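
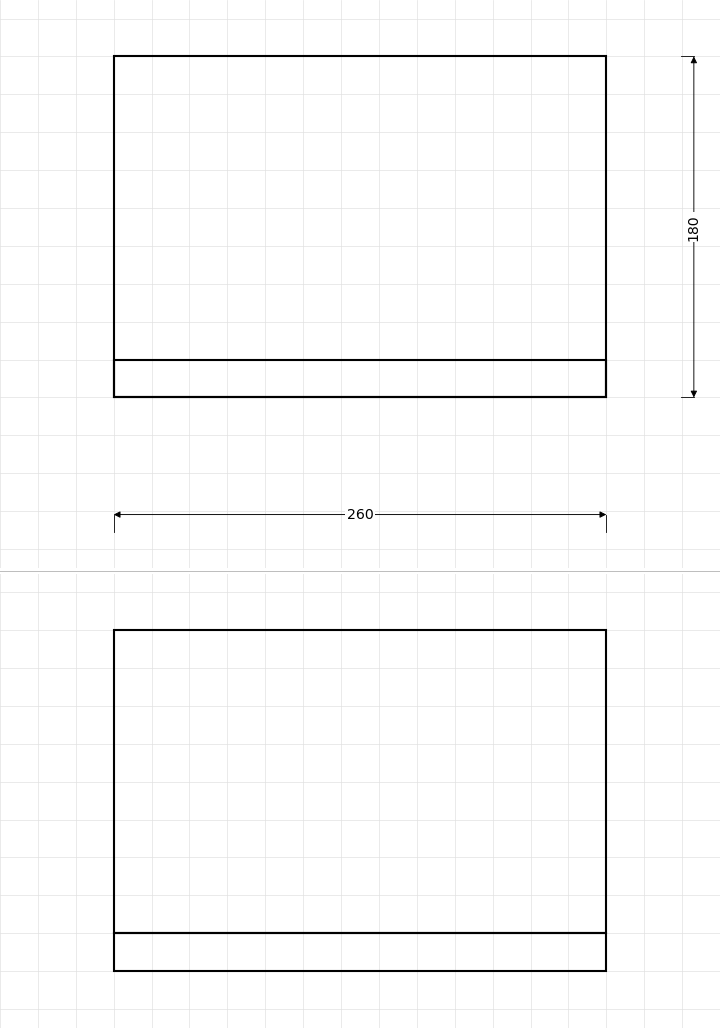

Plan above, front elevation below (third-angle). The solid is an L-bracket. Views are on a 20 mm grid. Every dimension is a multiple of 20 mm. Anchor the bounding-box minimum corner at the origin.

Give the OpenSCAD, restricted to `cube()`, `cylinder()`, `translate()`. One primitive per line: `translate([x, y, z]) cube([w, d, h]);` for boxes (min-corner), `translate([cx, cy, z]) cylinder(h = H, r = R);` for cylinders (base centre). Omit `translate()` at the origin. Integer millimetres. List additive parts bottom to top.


cube([260, 180, 20]);
translate([0, 0, 20]) cube([260, 20, 160]);


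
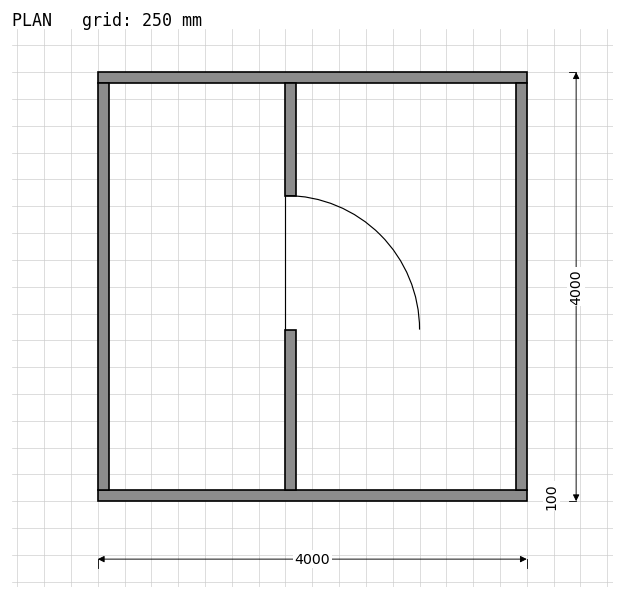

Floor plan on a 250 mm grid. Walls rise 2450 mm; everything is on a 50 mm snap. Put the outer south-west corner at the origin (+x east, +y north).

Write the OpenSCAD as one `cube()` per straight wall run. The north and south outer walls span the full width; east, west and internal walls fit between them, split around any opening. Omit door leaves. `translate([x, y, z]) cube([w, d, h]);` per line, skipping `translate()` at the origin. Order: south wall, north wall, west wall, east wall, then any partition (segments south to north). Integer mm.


cube([4000, 100, 2450]);
translate([0, 3900, 0]) cube([4000, 100, 2450]);
translate([0, 100, 0]) cube([100, 3800, 2450]);
translate([3900, 100, 0]) cube([100, 3800, 2450]);
translate([1750, 100, 0]) cube([100, 1500, 2450]);
translate([1750, 2850, 0]) cube([100, 1050, 2450]);


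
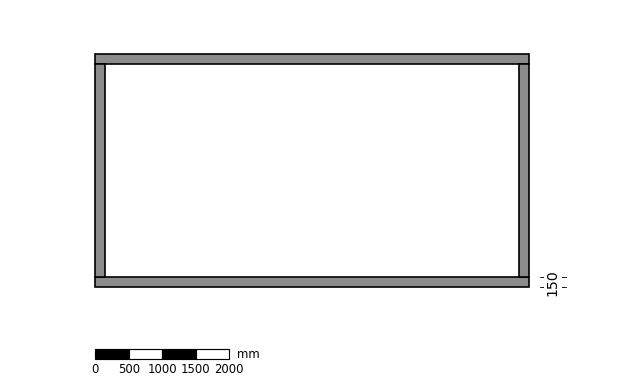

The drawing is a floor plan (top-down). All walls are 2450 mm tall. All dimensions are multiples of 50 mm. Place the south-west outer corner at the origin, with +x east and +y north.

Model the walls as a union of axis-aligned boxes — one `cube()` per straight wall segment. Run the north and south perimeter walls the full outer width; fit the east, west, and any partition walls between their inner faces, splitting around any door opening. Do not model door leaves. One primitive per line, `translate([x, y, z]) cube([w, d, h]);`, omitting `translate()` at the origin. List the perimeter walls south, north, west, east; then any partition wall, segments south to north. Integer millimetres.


cube([6500, 150, 2450]);
translate([0, 3350, 0]) cube([6500, 150, 2450]);
translate([0, 150, 0]) cube([150, 3200, 2450]);
translate([6350, 150, 0]) cube([150, 3200, 2450]);


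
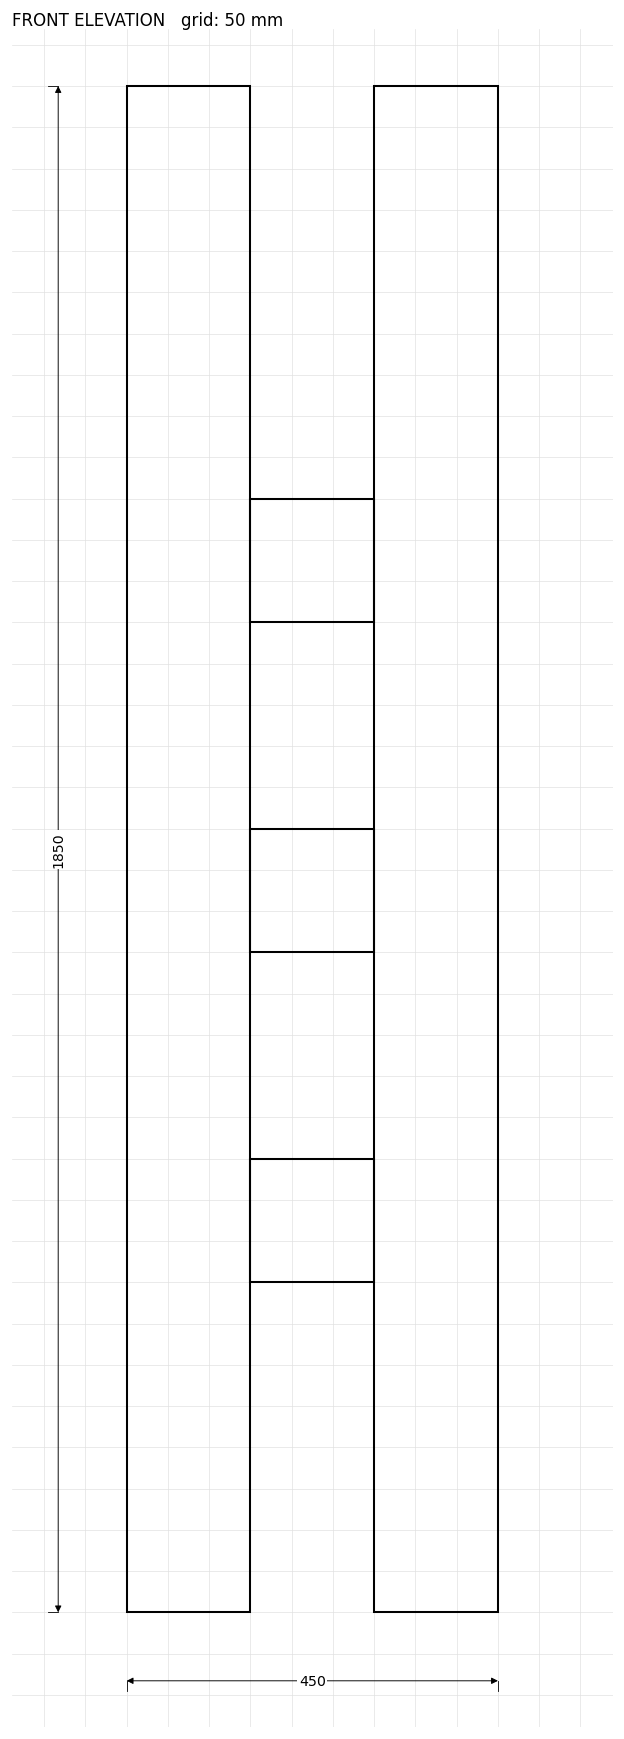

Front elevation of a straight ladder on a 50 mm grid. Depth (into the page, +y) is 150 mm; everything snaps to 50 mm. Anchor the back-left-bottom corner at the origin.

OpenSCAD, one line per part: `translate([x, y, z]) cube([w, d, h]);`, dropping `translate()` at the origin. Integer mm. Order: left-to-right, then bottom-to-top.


cube([150, 150, 1850]);
translate([150, 0, 400]) cube([150, 150, 150]);
translate([150, 0, 800]) cube([150, 150, 150]);
translate([150, 0, 1200]) cube([150, 150, 150]);
translate([300, 0, 0]) cube([150, 150, 1850]);


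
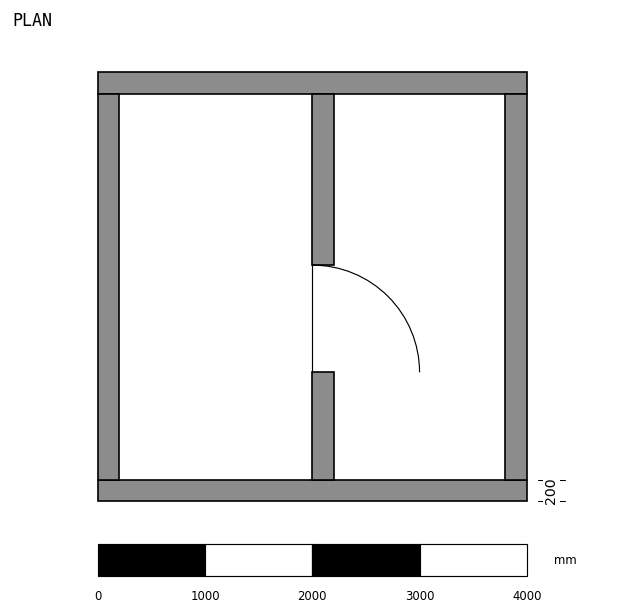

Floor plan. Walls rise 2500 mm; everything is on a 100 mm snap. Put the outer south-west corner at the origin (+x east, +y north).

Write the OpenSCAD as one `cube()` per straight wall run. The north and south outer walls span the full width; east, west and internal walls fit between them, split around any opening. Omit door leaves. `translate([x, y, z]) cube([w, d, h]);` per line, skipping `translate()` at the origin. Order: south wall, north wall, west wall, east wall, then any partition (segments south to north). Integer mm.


cube([4000, 200, 2500]);
translate([0, 3800, 0]) cube([4000, 200, 2500]);
translate([0, 200, 0]) cube([200, 3600, 2500]);
translate([3800, 200, 0]) cube([200, 3600, 2500]);
translate([2000, 200, 0]) cube([200, 1000, 2500]);
translate([2000, 2200, 0]) cube([200, 1600, 2500]);


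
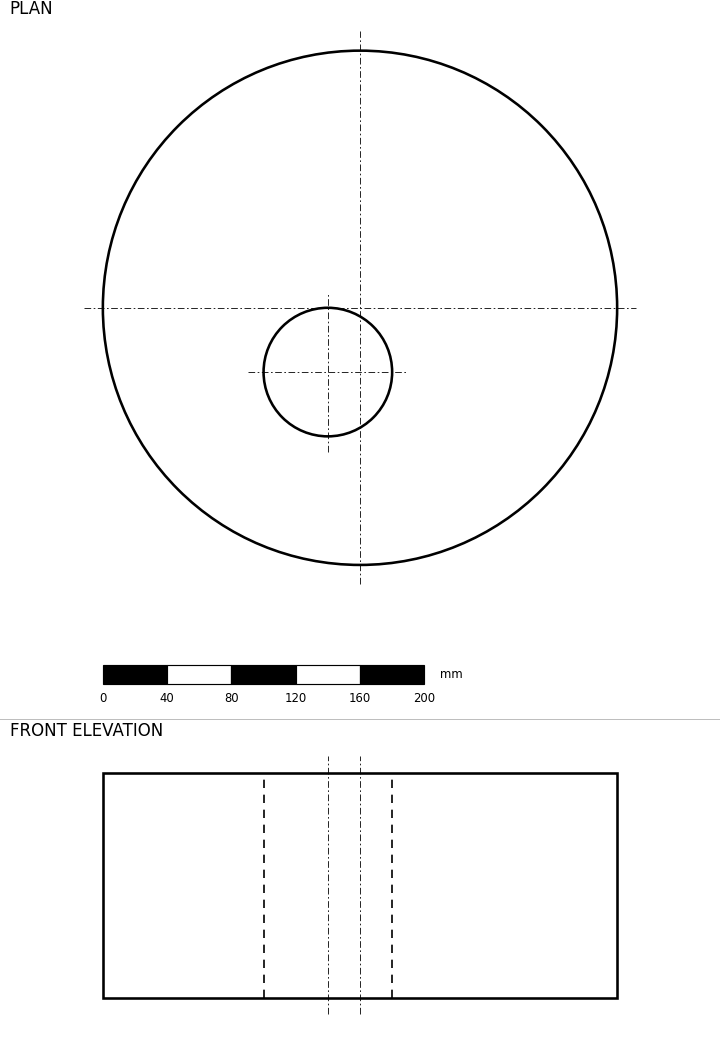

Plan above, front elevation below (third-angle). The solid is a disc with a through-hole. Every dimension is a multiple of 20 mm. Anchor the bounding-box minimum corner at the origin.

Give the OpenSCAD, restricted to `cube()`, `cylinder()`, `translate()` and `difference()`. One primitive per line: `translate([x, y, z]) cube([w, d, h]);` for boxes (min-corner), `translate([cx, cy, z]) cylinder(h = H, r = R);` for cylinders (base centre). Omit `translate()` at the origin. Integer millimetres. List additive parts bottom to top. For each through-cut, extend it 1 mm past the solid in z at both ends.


difference() {
  translate([160, 160, 0]) cylinder(h = 140, r = 160);
  translate([140, 120, -1]) cylinder(h = 142, r = 40);
}


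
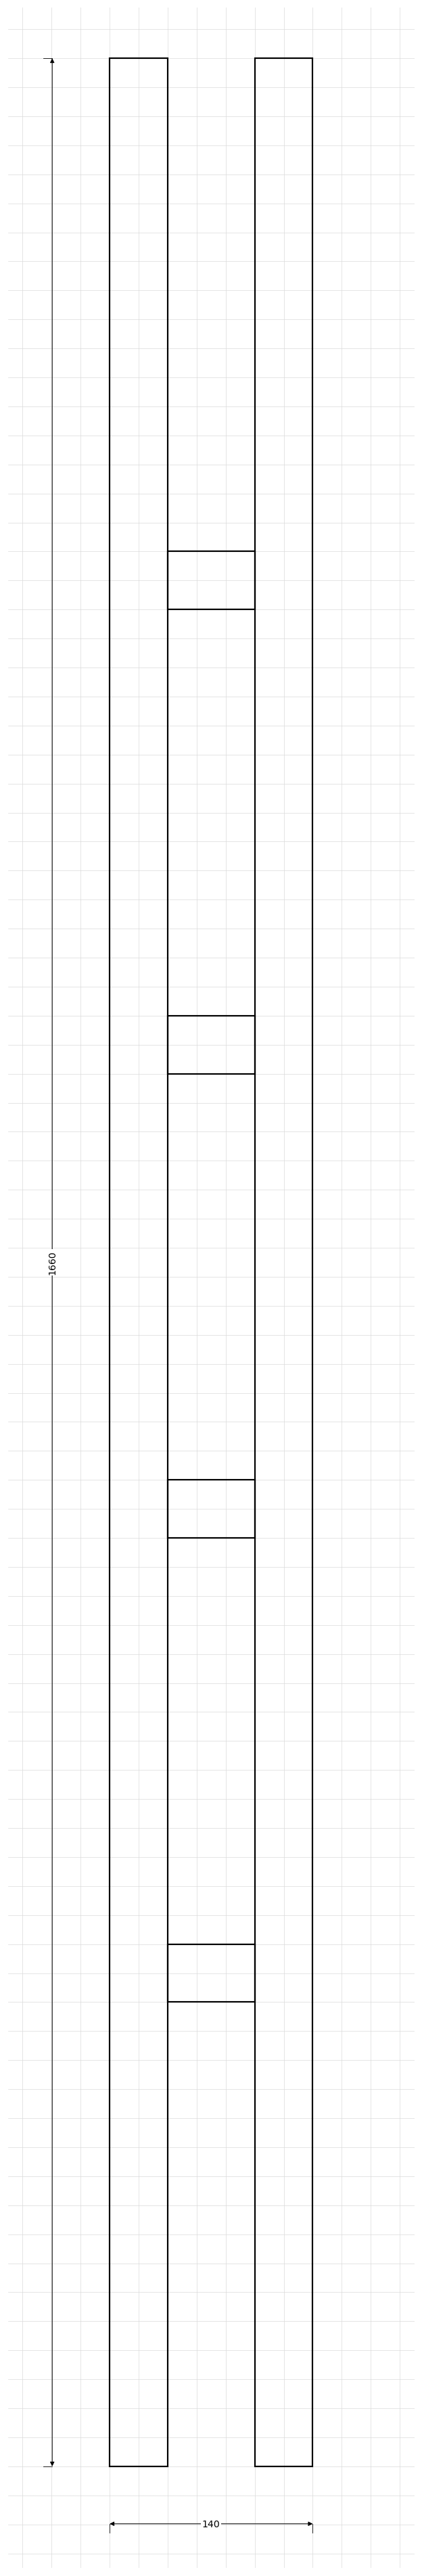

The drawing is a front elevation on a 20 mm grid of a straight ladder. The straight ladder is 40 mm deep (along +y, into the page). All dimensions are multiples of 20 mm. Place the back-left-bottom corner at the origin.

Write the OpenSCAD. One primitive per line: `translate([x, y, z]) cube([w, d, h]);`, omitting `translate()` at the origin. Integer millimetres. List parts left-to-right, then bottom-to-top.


cube([40, 40, 1660]);
translate([40, 0, 320]) cube([60, 40, 40]);
translate([40, 0, 640]) cube([60, 40, 40]);
translate([40, 0, 960]) cube([60, 40, 40]);
translate([40, 0, 1280]) cube([60, 40, 40]);
translate([100, 0, 0]) cube([40, 40, 1660]);


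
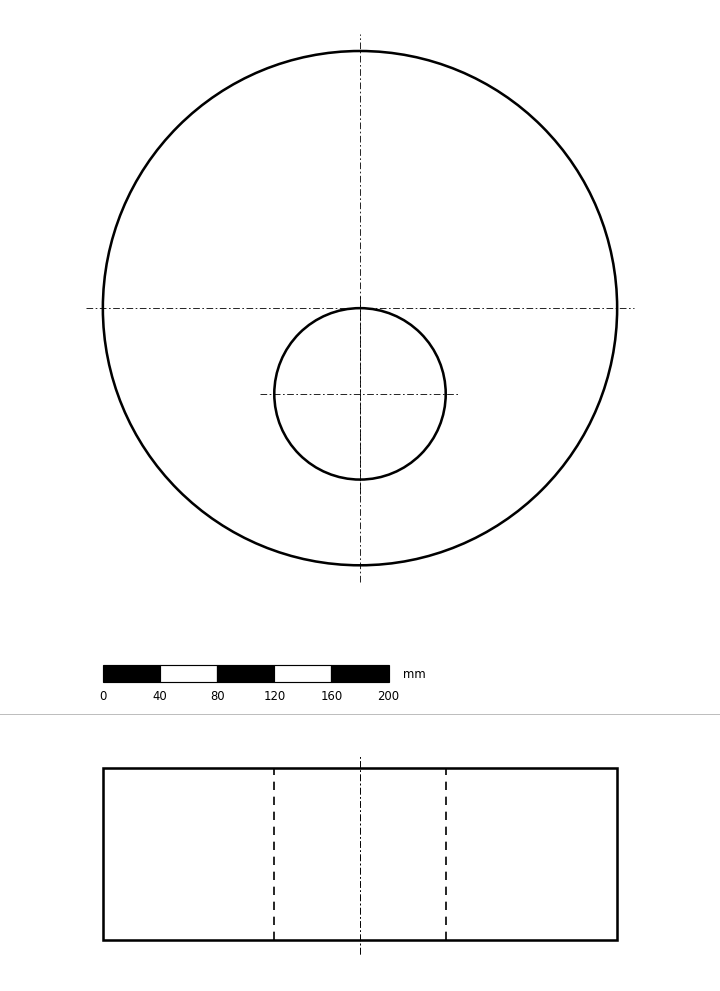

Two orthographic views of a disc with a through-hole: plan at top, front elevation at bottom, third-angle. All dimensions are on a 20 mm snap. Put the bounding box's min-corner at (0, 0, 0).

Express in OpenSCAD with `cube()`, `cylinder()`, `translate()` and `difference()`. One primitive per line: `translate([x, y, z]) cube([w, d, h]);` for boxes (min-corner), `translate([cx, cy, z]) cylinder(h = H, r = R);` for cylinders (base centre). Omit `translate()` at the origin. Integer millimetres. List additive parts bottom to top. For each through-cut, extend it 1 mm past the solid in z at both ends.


difference() {
  translate([180, 180, 0]) cylinder(h = 120, r = 180);
  translate([180, 120, -1]) cylinder(h = 122, r = 60);
}


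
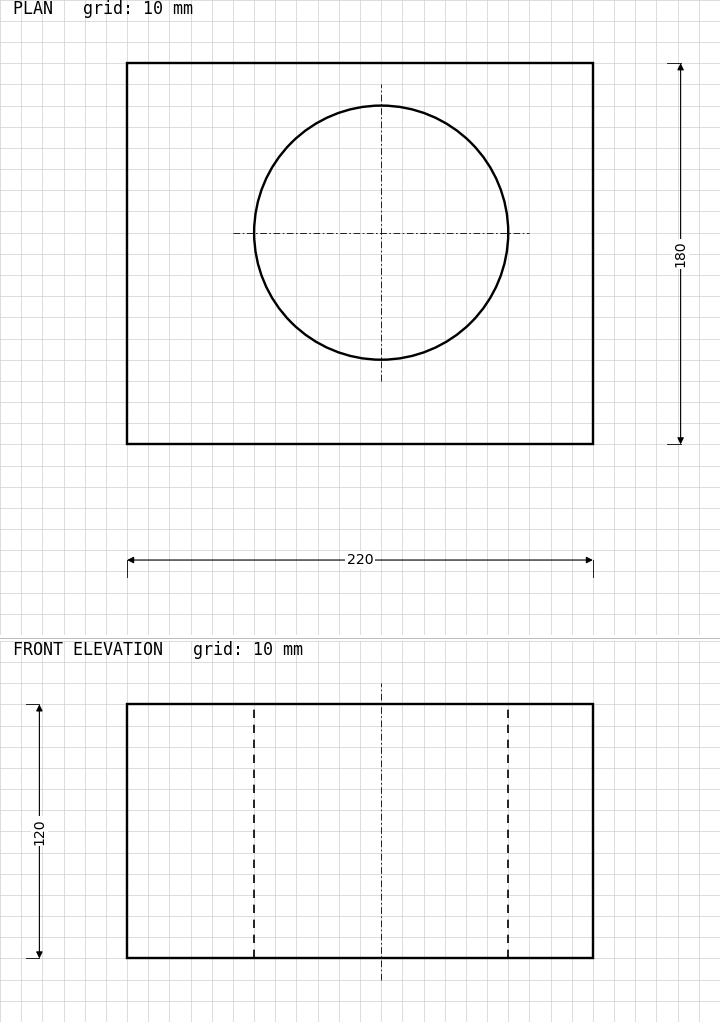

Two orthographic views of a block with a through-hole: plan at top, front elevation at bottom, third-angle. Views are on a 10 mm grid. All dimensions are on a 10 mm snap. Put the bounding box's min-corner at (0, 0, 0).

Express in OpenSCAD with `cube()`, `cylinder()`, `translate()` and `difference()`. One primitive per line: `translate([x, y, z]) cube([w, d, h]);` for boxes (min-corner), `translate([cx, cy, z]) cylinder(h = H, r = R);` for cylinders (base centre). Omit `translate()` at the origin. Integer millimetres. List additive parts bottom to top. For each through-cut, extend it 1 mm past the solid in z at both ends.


difference() {
  cube([220, 180, 120]);
  translate([120, 100, -1]) cylinder(h = 122, r = 60);
}


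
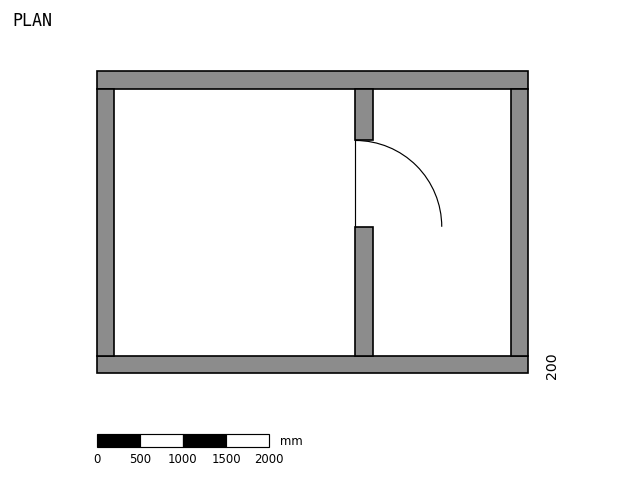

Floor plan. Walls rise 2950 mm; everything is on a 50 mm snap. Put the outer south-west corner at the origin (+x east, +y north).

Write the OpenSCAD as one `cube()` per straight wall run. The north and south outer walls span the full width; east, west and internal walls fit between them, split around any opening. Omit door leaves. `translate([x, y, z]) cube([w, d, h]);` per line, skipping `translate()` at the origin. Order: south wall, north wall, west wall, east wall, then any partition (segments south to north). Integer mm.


cube([5000, 200, 2950]);
translate([0, 3300, 0]) cube([5000, 200, 2950]);
translate([0, 200, 0]) cube([200, 3100, 2950]);
translate([4800, 200, 0]) cube([200, 3100, 2950]);
translate([3000, 200, 0]) cube([200, 1500, 2950]);
translate([3000, 2700, 0]) cube([200, 600, 2950]);


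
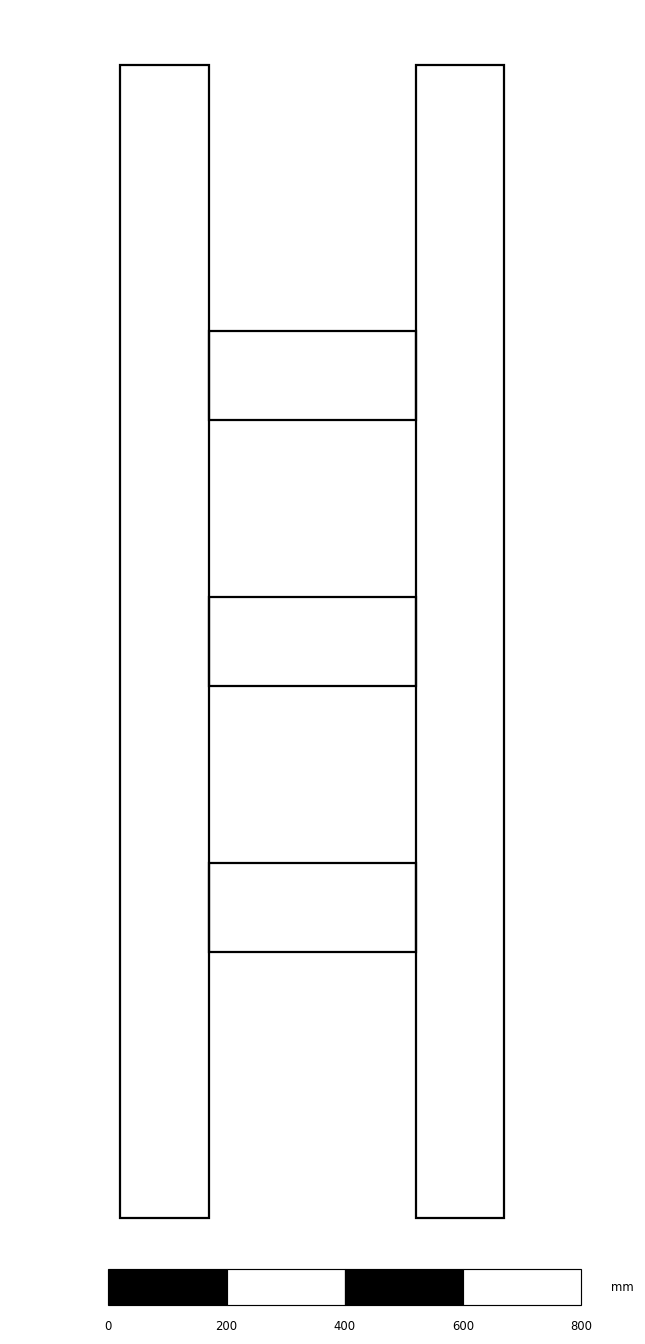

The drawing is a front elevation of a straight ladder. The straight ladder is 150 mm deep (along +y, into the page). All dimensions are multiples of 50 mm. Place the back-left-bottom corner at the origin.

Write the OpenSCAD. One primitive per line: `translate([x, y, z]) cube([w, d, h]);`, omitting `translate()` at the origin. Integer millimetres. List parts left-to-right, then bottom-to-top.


cube([150, 150, 1950]);
translate([150, 0, 450]) cube([350, 150, 150]);
translate([150, 0, 900]) cube([350, 150, 150]);
translate([150, 0, 1350]) cube([350, 150, 150]);
translate([500, 0, 0]) cube([150, 150, 1950]);


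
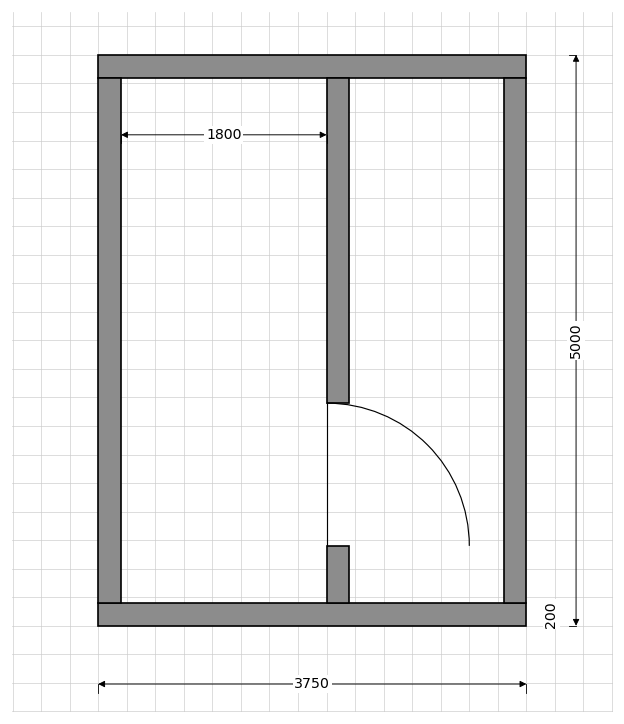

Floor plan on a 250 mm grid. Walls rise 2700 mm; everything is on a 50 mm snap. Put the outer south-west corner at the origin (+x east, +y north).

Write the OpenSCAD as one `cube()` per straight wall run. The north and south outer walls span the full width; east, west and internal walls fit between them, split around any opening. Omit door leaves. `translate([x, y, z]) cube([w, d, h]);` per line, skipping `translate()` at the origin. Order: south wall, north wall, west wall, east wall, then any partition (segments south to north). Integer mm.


cube([3750, 200, 2700]);
translate([0, 4800, 0]) cube([3750, 200, 2700]);
translate([0, 200, 0]) cube([200, 4600, 2700]);
translate([3550, 200, 0]) cube([200, 4600, 2700]);
translate([2000, 200, 0]) cube([200, 500, 2700]);
translate([2000, 1950, 0]) cube([200, 2850, 2700]);


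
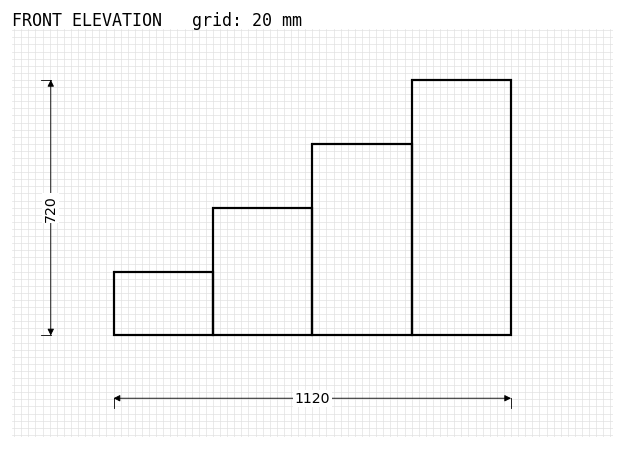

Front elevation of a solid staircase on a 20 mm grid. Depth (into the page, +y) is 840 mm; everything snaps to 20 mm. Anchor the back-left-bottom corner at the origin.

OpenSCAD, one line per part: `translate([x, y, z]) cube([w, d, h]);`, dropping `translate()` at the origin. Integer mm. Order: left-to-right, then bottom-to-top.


cube([280, 840, 180]);
translate([280, 0, 0]) cube([280, 840, 360]);
translate([560, 0, 0]) cube([280, 840, 540]);
translate([840, 0, 0]) cube([280, 840, 720]);


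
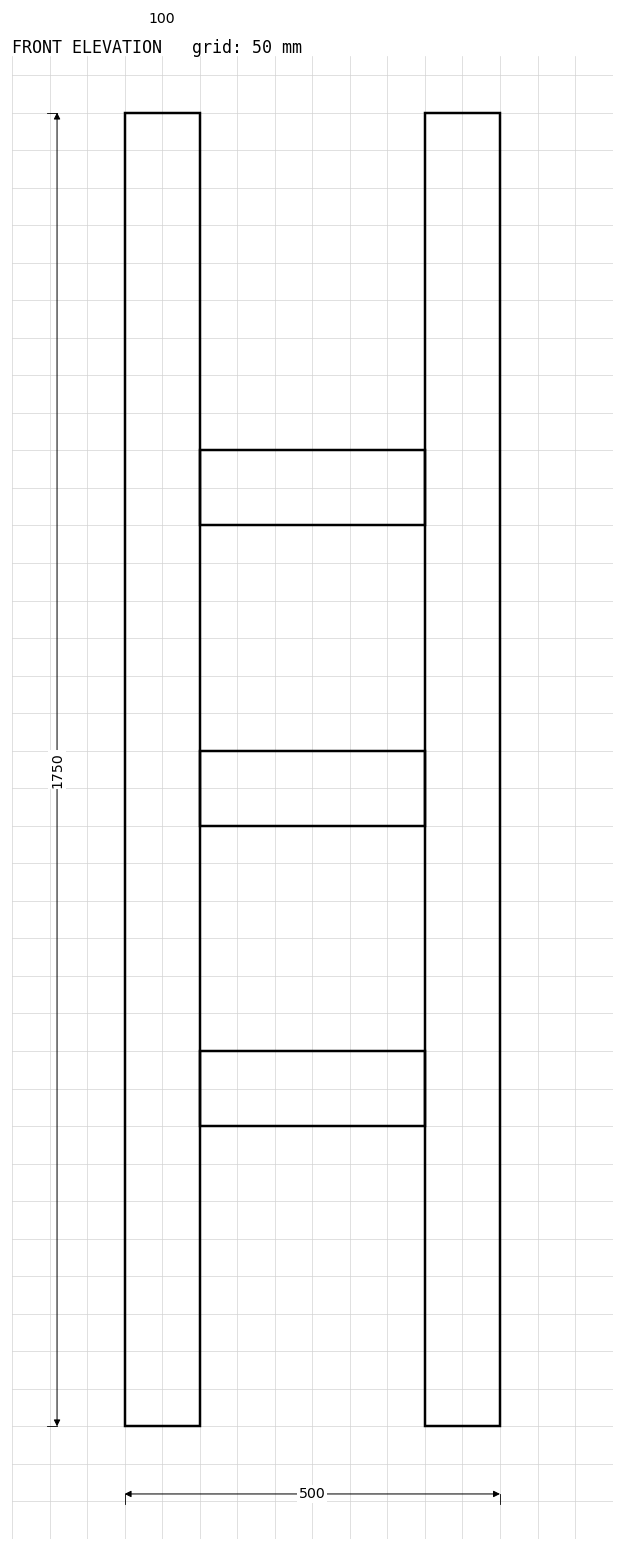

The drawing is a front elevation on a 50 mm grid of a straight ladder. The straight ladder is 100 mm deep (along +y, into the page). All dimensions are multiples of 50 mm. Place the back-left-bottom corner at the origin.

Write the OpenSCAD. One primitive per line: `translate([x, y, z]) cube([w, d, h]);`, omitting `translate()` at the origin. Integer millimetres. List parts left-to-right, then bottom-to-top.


cube([100, 100, 1750]);
translate([100, 0, 400]) cube([300, 100, 100]);
translate([100, 0, 800]) cube([300, 100, 100]);
translate([100, 0, 1200]) cube([300, 100, 100]);
translate([400, 0, 0]) cube([100, 100, 1750]);


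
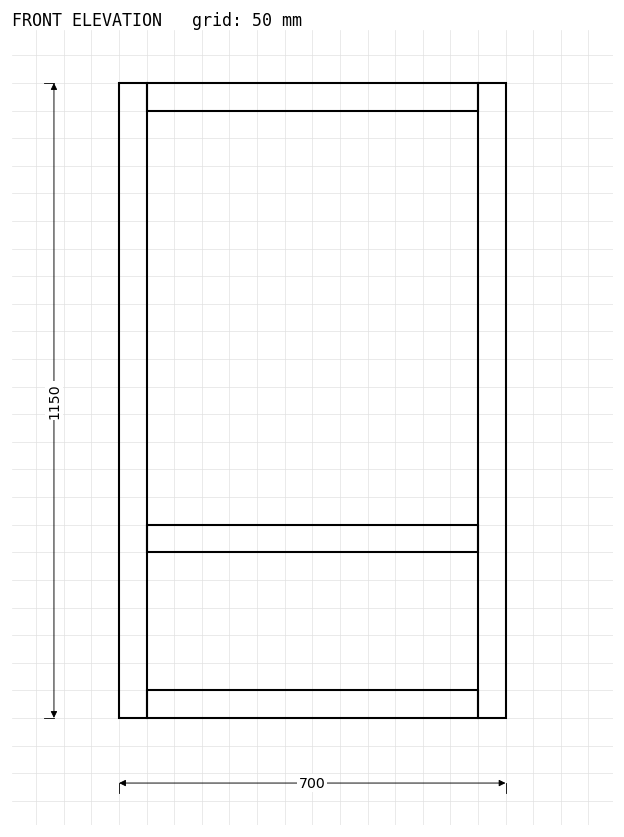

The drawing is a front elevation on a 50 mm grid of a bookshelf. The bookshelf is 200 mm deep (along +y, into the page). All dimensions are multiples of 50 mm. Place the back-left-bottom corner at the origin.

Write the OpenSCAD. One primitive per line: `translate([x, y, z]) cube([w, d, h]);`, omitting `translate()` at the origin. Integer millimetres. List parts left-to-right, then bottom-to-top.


cube([50, 200, 1150]);
translate([50, 0, 0]) cube([600, 200, 50]);
translate([50, 0, 300]) cube([600, 200, 50]);
translate([50, 0, 1100]) cube([600, 200, 50]);
translate([650, 0, 0]) cube([50, 200, 1150]);


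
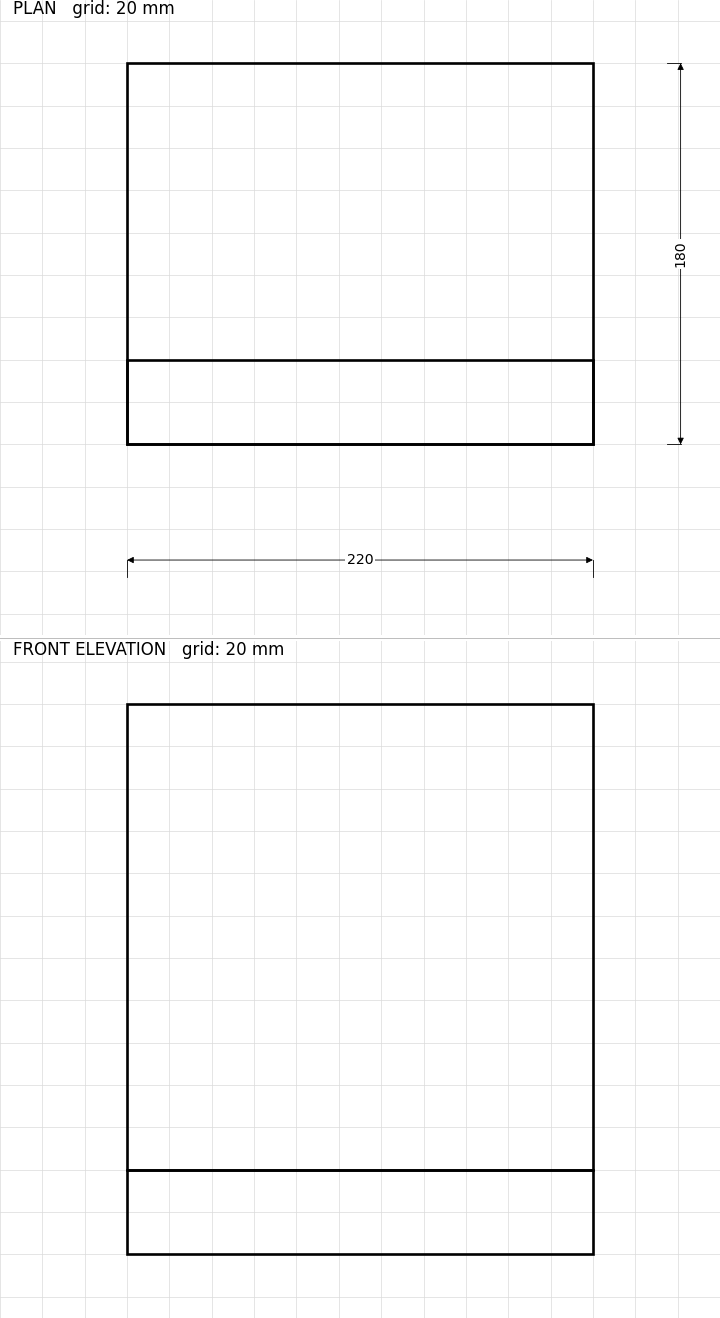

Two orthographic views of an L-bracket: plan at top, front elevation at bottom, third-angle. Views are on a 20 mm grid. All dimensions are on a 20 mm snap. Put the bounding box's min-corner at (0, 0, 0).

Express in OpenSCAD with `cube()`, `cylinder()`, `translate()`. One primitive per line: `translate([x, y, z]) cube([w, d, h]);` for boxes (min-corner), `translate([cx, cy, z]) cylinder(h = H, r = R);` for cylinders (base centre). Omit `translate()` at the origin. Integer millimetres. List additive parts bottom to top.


cube([220, 180, 40]);
translate([0, 0, 40]) cube([220, 40, 220]);


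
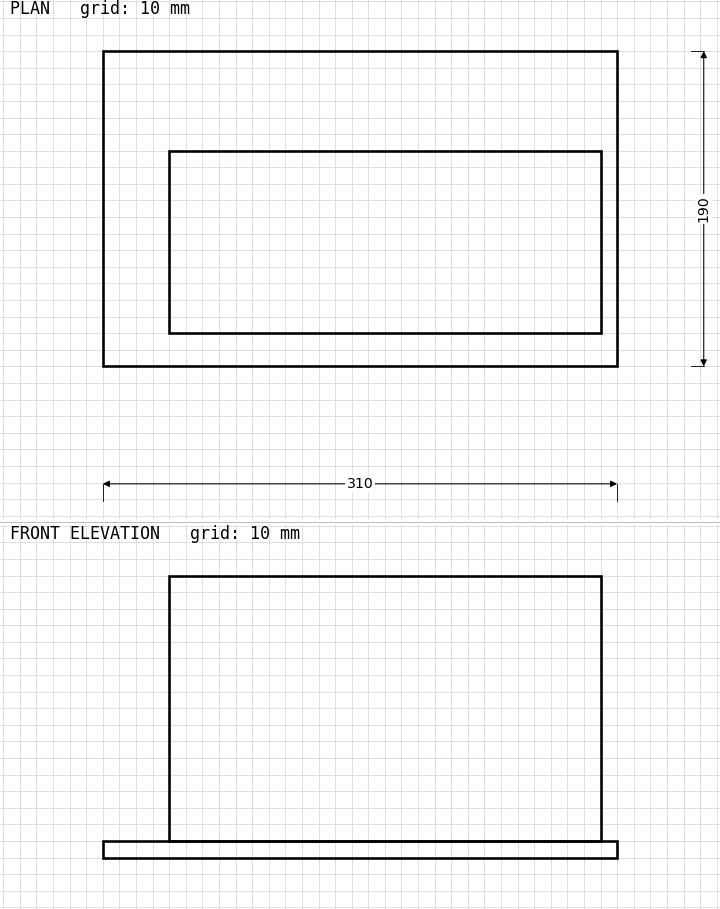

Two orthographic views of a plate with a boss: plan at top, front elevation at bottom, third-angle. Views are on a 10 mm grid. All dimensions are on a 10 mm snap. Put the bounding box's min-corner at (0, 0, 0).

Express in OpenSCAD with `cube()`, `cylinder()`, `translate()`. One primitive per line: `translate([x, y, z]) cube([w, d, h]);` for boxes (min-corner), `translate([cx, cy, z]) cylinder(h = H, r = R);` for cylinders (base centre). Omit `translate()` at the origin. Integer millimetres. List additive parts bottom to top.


cube([310, 190, 10]);
translate([40, 20, 10]) cube([260, 110, 160]);


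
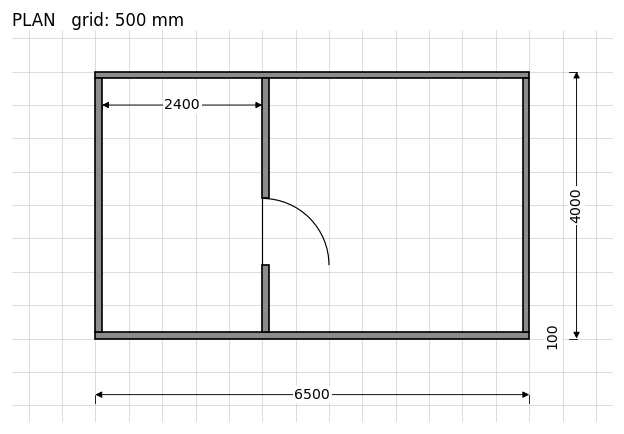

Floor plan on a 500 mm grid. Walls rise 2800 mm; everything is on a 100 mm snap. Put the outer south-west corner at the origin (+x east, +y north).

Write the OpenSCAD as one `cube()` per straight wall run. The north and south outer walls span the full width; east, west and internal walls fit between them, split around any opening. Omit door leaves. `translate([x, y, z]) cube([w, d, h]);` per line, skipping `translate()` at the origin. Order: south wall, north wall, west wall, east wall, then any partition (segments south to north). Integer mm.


cube([6500, 100, 2800]);
translate([0, 3900, 0]) cube([6500, 100, 2800]);
translate([0, 100, 0]) cube([100, 3800, 2800]);
translate([6400, 100, 0]) cube([100, 3800, 2800]);
translate([2500, 100, 0]) cube([100, 1000, 2800]);
translate([2500, 2100, 0]) cube([100, 1800, 2800]);


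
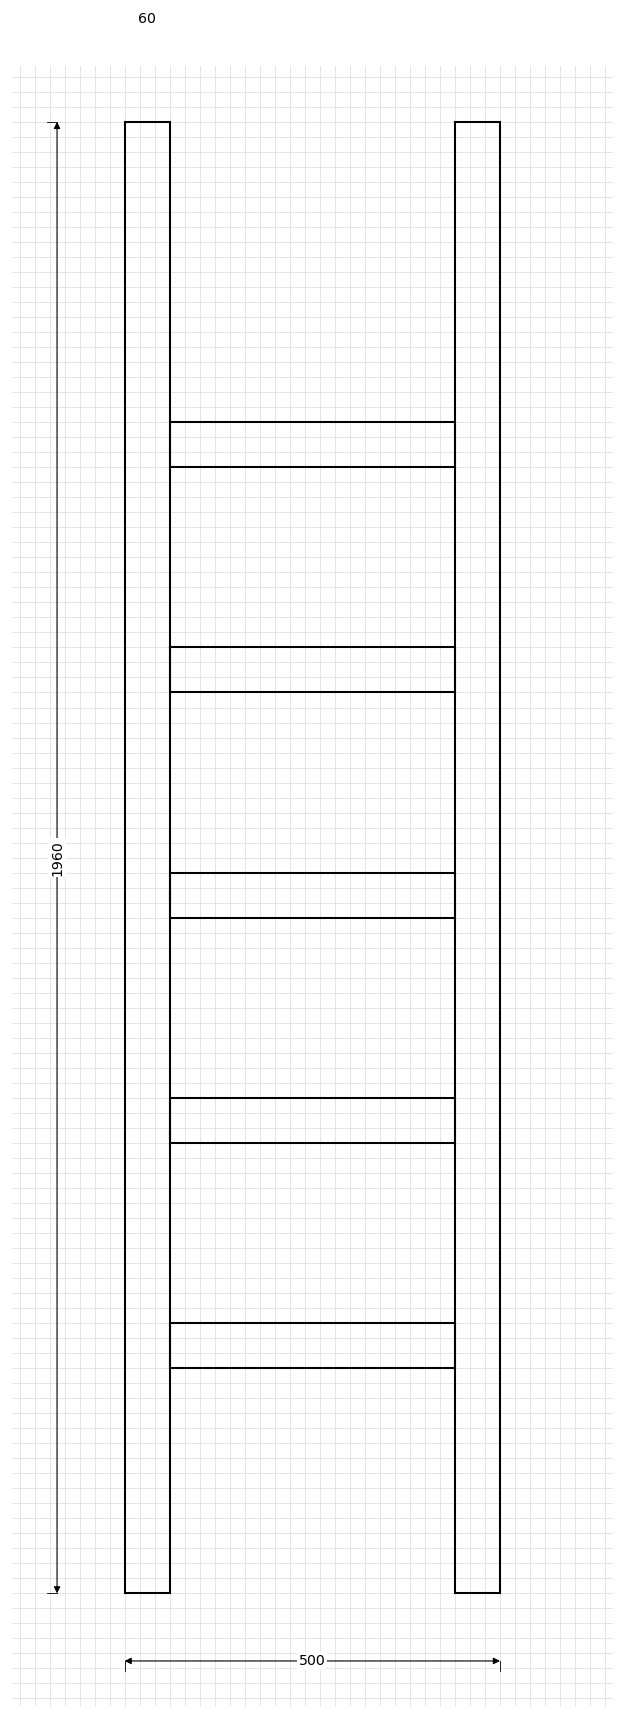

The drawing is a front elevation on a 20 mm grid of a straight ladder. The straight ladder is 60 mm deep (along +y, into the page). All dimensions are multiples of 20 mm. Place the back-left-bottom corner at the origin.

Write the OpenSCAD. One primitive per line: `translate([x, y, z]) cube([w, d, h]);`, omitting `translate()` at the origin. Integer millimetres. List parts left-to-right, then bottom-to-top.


cube([60, 60, 1960]);
translate([60, 0, 300]) cube([380, 60, 60]);
translate([60, 0, 600]) cube([380, 60, 60]);
translate([60, 0, 900]) cube([380, 60, 60]);
translate([60, 0, 1200]) cube([380, 60, 60]);
translate([60, 0, 1500]) cube([380, 60, 60]);
translate([440, 0, 0]) cube([60, 60, 1960]);


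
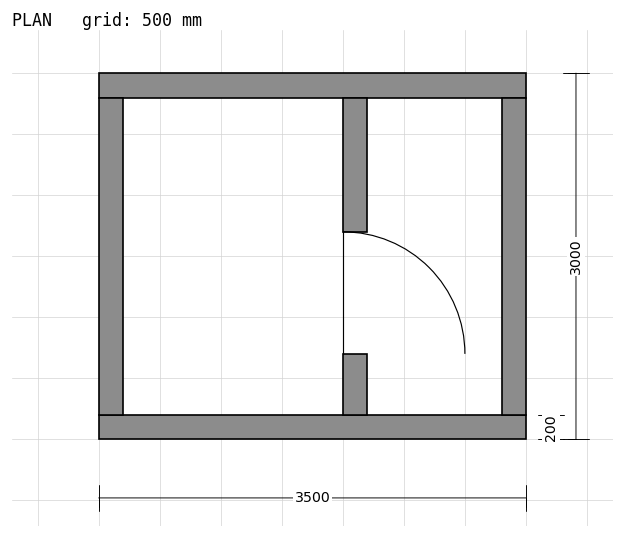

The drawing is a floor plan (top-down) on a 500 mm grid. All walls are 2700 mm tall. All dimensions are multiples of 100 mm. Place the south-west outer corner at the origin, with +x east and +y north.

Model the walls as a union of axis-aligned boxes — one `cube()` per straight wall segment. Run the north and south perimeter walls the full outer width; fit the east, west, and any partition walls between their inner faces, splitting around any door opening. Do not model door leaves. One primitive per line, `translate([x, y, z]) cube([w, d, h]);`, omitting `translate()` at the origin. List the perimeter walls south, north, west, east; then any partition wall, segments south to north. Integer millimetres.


cube([3500, 200, 2700]);
translate([0, 2800, 0]) cube([3500, 200, 2700]);
translate([0, 200, 0]) cube([200, 2600, 2700]);
translate([3300, 200, 0]) cube([200, 2600, 2700]);
translate([2000, 200, 0]) cube([200, 500, 2700]);
translate([2000, 1700, 0]) cube([200, 1100, 2700]);


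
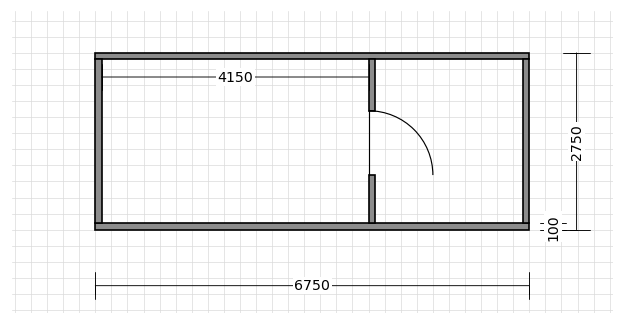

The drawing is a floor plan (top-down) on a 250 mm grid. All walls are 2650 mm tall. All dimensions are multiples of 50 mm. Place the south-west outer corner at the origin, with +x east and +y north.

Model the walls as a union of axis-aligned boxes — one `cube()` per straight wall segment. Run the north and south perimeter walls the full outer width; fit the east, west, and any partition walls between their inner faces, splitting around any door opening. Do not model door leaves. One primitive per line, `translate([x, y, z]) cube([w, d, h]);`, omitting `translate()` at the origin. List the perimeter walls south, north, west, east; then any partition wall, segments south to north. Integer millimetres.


cube([6750, 100, 2650]);
translate([0, 2650, 0]) cube([6750, 100, 2650]);
translate([0, 100, 0]) cube([100, 2550, 2650]);
translate([6650, 100, 0]) cube([100, 2550, 2650]);
translate([4250, 100, 0]) cube([100, 750, 2650]);
translate([4250, 1850, 0]) cube([100, 800, 2650]);


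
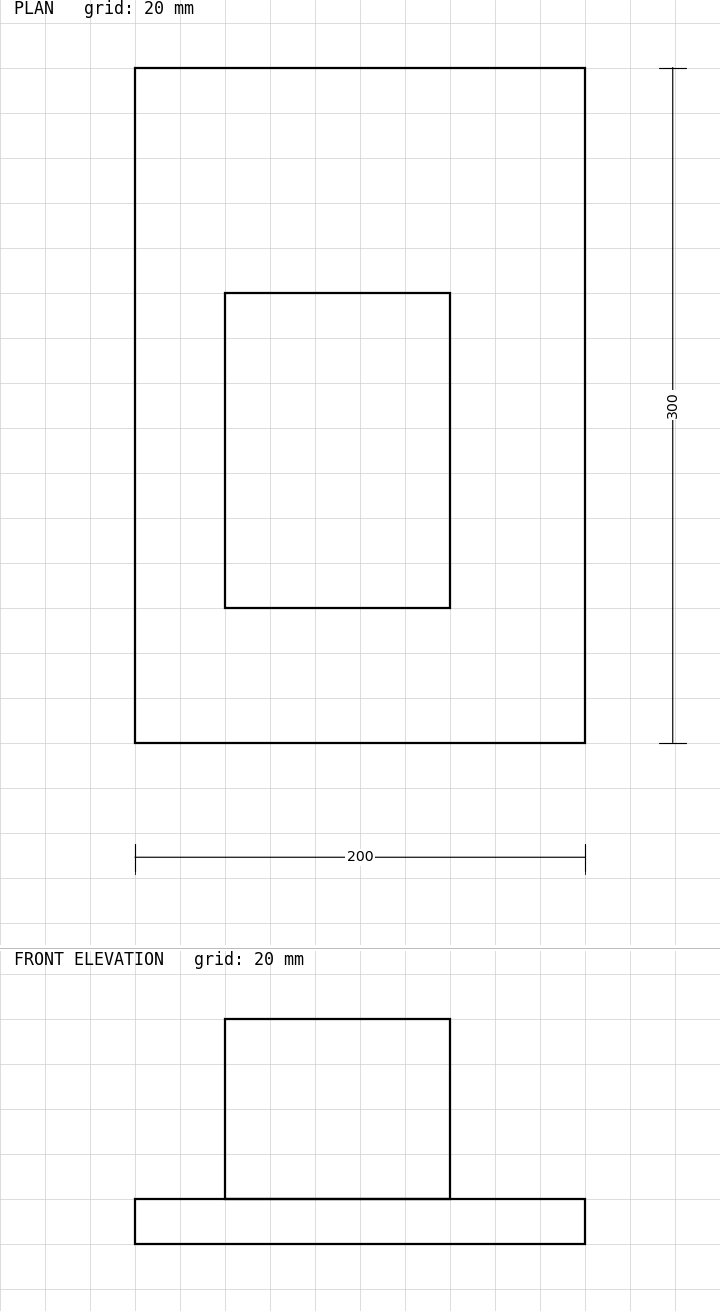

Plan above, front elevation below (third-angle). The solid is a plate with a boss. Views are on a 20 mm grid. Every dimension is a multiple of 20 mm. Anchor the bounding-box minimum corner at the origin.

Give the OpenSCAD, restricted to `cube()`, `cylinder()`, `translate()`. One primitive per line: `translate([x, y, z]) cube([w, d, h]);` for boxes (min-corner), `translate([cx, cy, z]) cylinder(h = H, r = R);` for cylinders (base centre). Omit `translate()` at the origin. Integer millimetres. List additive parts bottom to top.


cube([200, 300, 20]);
translate([40, 60, 20]) cube([100, 140, 80]);


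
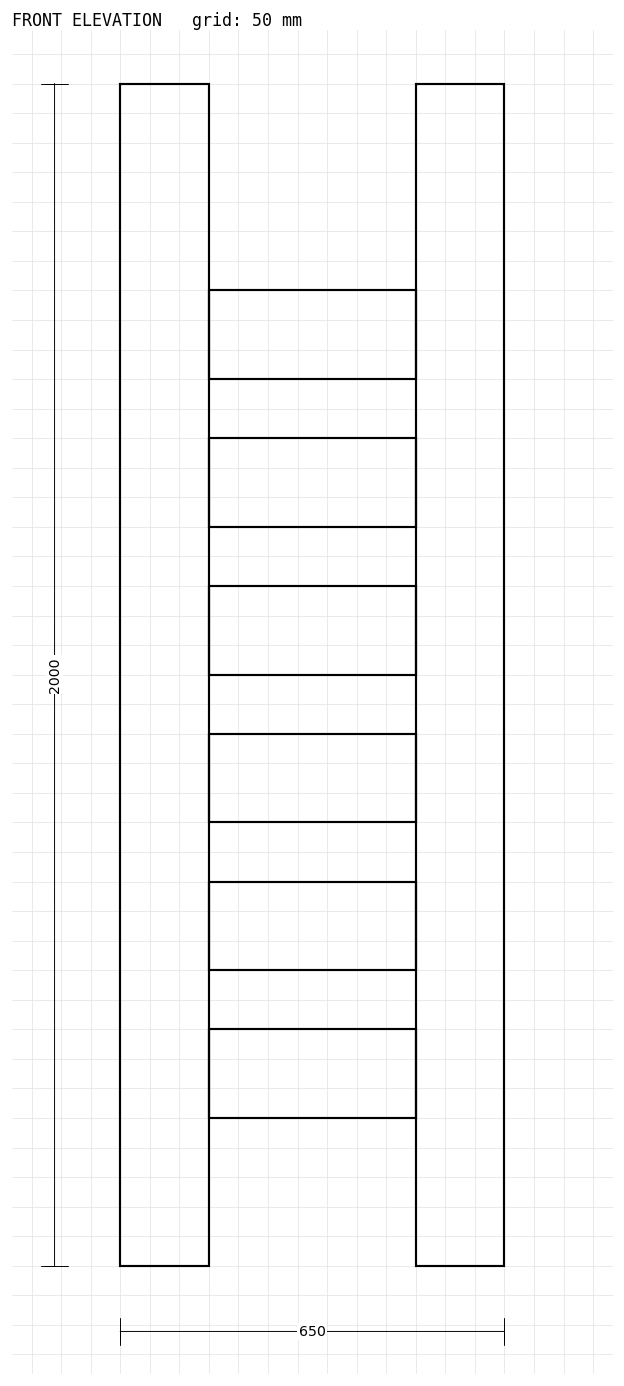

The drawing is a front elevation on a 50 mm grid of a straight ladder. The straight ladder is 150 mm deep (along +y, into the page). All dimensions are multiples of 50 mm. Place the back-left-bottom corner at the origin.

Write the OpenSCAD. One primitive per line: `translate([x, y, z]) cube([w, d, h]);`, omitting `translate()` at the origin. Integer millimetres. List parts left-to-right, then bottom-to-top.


cube([150, 150, 2000]);
translate([150, 0, 250]) cube([350, 150, 150]);
translate([150, 0, 500]) cube([350, 150, 150]);
translate([150, 0, 750]) cube([350, 150, 150]);
translate([150, 0, 1000]) cube([350, 150, 150]);
translate([150, 0, 1250]) cube([350, 150, 150]);
translate([150, 0, 1500]) cube([350, 150, 150]);
translate([500, 0, 0]) cube([150, 150, 2000]);


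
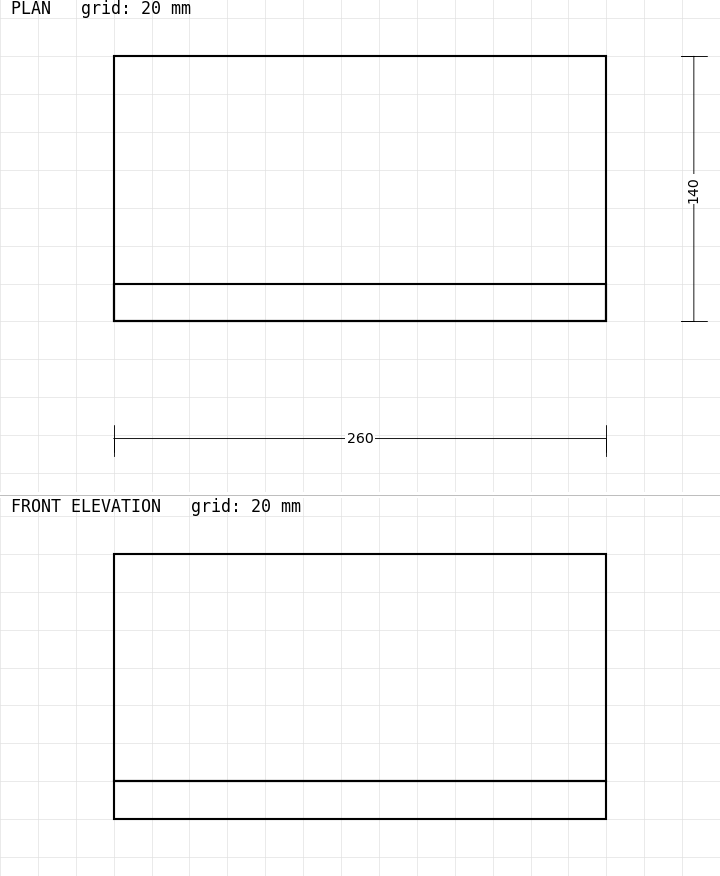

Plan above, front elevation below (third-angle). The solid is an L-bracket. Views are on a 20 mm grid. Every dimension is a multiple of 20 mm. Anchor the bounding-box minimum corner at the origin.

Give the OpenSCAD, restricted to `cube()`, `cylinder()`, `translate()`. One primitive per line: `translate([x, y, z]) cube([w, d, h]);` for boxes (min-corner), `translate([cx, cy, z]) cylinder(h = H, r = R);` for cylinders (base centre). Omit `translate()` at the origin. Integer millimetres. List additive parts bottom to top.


cube([260, 140, 20]);
translate([0, 0, 20]) cube([260, 20, 120]);


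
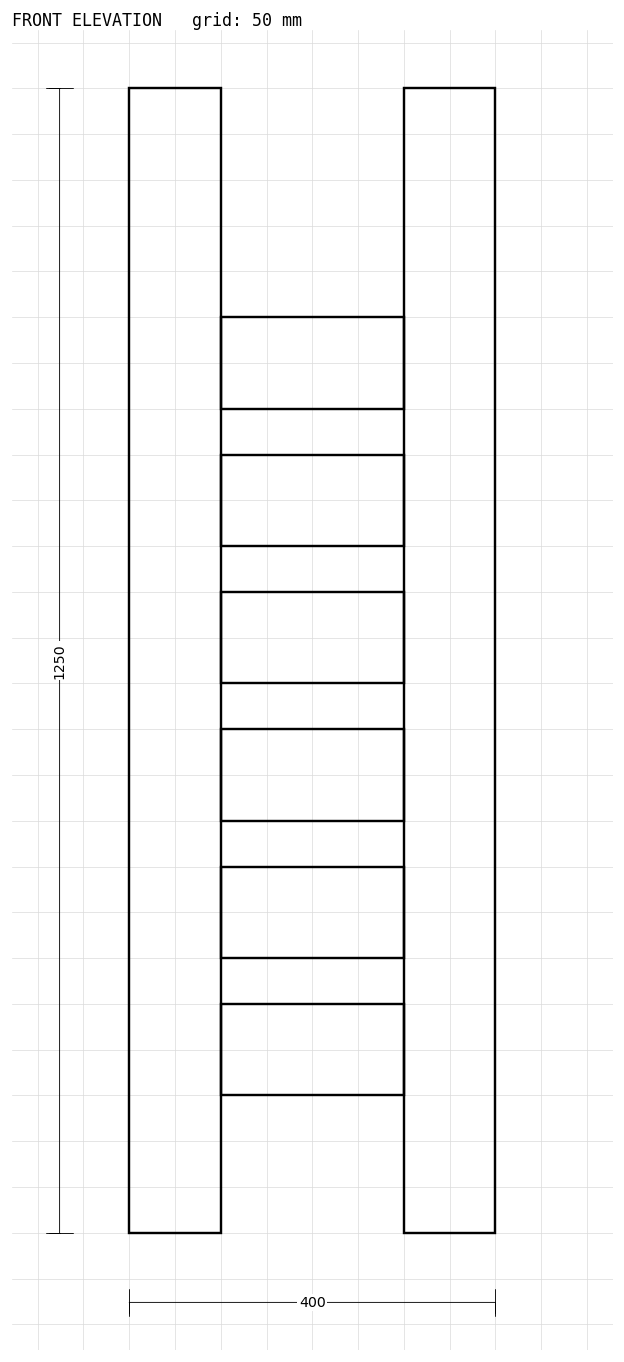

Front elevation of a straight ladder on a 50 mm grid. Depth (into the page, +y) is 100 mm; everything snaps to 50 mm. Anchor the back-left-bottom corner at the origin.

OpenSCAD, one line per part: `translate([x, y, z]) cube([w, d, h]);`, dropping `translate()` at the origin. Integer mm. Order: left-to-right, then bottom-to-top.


cube([100, 100, 1250]);
translate([100, 0, 150]) cube([200, 100, 100]);
translate([100, 0, 300]) cube([200, 100, 100]);
translate([100, 0, 450]) cube([200, 100, 100]);
translate([100, 0, 600]) cube([200, 100, 100]);
translate([100, 0, 750]) cube([200, 100, 100]);
translate([100, 0, 900]) cube([200, 100, 100]);
translate([300, 0, 0]) cube([100, 100, 1250]);


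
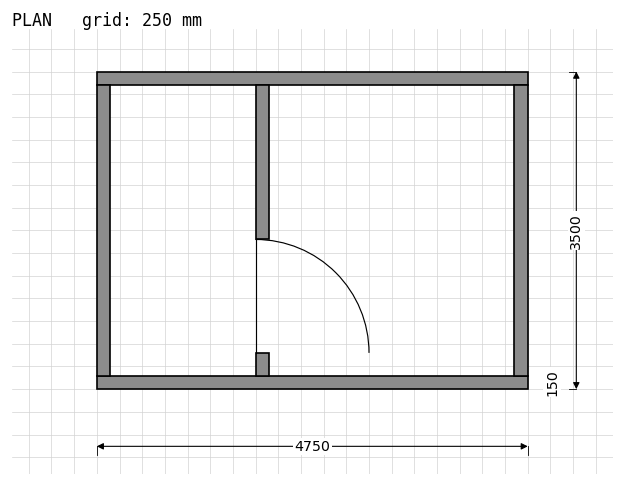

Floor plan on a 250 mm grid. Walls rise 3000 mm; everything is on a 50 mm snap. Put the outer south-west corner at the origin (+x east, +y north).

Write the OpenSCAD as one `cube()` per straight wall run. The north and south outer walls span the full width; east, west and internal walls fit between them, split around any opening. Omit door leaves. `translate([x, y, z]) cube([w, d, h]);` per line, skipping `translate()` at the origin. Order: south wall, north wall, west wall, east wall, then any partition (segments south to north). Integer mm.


cube([4750, 150, 3000]);
translate([0, 3350, 0]) cube([4750, 150, 3000]);
translate([0, 150, 0]) cube([150, 3200, 3000]);
translate([4600, 150, 0]) cube([150, 3200, 3000]);
translate([1750, 150, 0]) cube([150, 250, 3000]);
translate([1750, 1650, 0]) cube([150, 1700, 3000]);


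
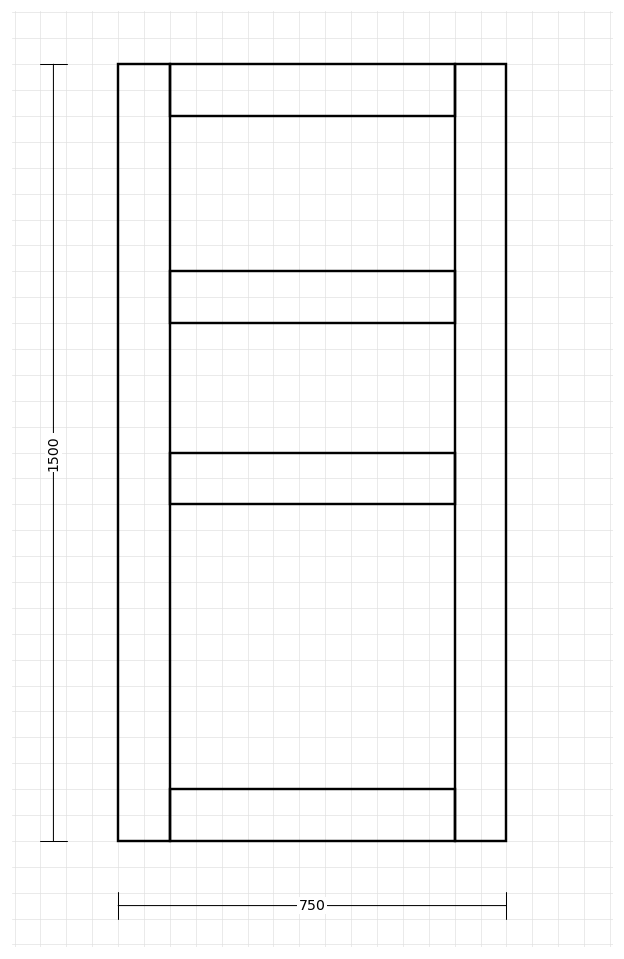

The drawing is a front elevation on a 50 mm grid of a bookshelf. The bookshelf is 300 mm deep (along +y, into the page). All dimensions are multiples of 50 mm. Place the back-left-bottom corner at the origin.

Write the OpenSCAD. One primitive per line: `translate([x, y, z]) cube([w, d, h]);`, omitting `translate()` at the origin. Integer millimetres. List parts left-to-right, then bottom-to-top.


cube([100, 300, 1500]);
translate([100, 0, 0]) cube([550, 300, 100]);
translate([100, 0, 650]) cube([550, 300, 100]);
translate([100, 0, 1000]) cube([550, 300, 100]);
translate([100, 0, 1400]) cube([550, 300, 100]);
translate([650, 0, 0]) cube([100, 300, 1500]);


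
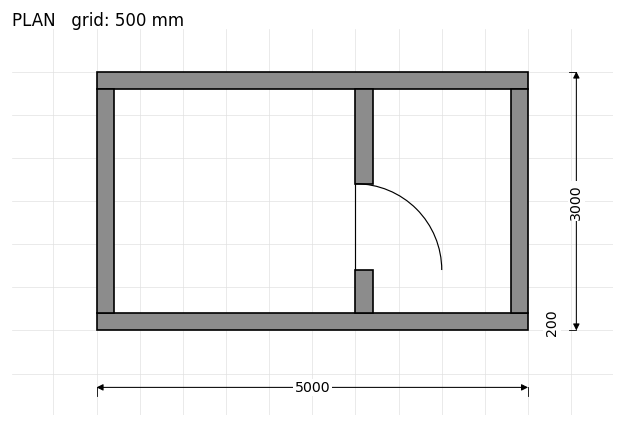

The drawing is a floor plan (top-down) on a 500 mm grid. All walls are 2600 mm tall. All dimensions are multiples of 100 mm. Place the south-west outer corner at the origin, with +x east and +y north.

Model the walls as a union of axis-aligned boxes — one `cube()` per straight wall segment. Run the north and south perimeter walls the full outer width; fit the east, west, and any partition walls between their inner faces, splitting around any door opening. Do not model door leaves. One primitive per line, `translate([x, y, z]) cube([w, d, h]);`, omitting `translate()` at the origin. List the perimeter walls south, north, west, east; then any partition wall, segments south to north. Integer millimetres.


cube([5000, 200, 2600]);
translate([0, 2800, 0]) cube([5000, 200, 2600]);
translate([0, 200, 0]) cube([200, 2600, 2600]);
translate([4800, 200, 0]) cube([200, 2600, 2600]);
translate([3000, 200, 0]) cube([200, 500, 2600]);
translate([3000, 1700, 0]) cube([200, 1100, 2600]);


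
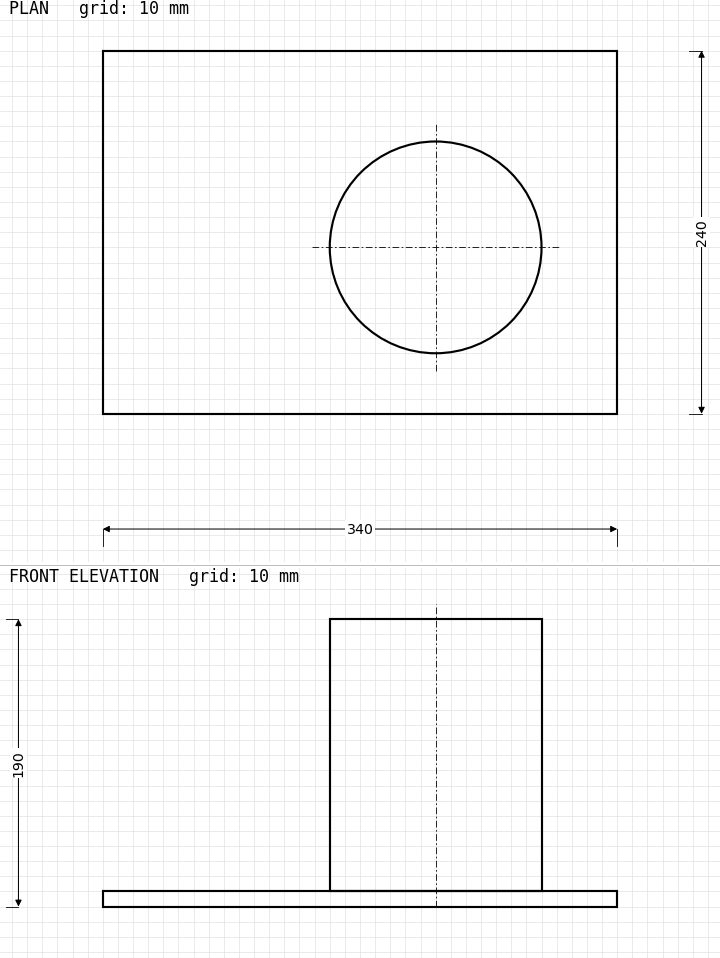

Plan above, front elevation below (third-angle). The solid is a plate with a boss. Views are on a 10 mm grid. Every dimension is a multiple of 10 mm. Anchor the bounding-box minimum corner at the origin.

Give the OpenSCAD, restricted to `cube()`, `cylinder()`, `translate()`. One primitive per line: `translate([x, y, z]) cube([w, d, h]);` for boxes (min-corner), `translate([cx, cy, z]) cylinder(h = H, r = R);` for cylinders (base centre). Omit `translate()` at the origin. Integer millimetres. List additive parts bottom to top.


cube([340, 240, 10]);
translate([220, 110, 10]) cylinder(h = 180, r = 70);


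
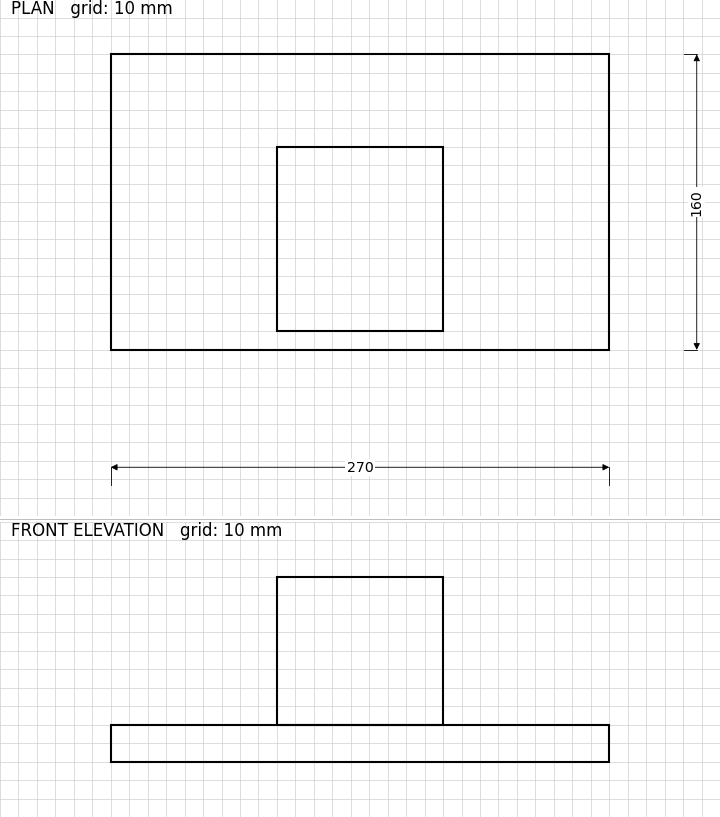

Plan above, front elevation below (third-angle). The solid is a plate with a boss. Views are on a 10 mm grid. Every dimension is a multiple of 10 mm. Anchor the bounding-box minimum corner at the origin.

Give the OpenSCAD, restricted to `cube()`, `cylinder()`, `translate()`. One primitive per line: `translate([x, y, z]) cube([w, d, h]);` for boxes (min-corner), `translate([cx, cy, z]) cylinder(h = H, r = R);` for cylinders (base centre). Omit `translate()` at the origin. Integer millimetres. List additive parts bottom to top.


cube([270, 160, 20]);
translate([90, 10, 20]) cube([90, 100, 80]);


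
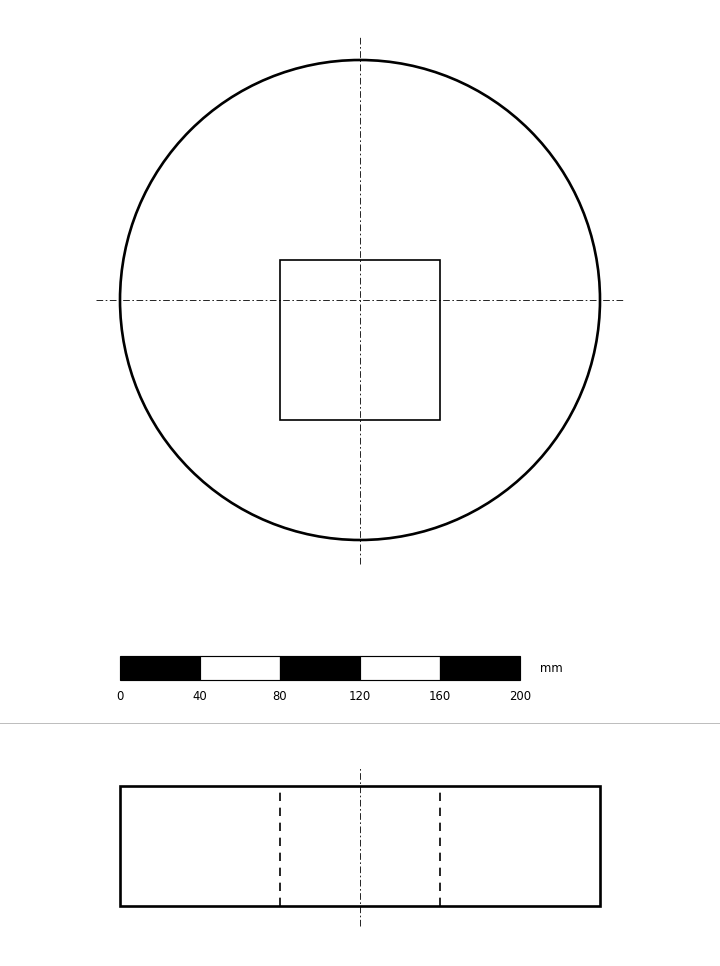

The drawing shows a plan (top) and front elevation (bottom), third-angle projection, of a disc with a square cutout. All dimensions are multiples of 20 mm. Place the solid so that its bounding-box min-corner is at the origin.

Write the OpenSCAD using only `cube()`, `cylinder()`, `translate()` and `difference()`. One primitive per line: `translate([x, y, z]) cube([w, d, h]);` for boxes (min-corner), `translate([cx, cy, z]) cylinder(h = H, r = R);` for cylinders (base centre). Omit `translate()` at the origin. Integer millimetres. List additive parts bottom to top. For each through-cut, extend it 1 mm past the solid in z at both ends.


difference() {
  translate([120, 120, 0]) cylinder(h = 60, r = 120);
  translate([80, 60, -1]) cube([80, 80, 62]);
}


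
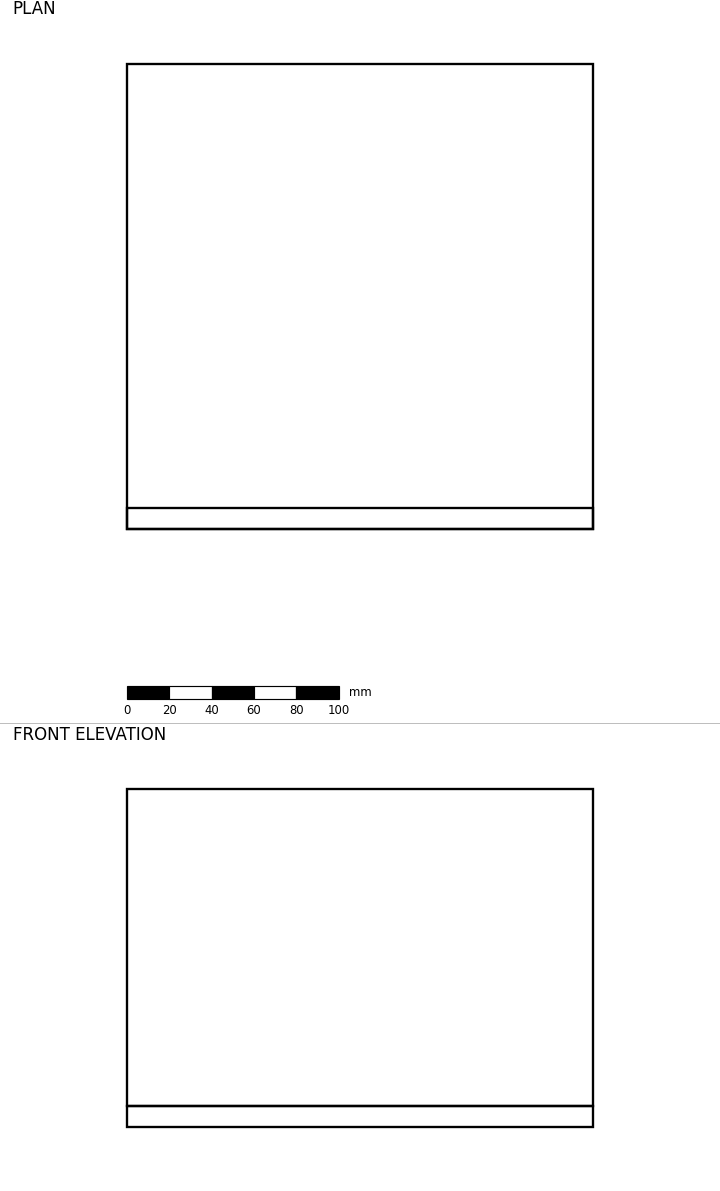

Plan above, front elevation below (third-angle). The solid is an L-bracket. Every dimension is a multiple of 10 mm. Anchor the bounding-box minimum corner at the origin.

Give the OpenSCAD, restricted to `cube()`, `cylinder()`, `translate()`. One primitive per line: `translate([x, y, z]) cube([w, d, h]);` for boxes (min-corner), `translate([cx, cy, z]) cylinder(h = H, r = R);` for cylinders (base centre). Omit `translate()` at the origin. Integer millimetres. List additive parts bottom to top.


cube([220, 220, 10]);
translate([0, 0, 10]) cube([220, 10, 150]);


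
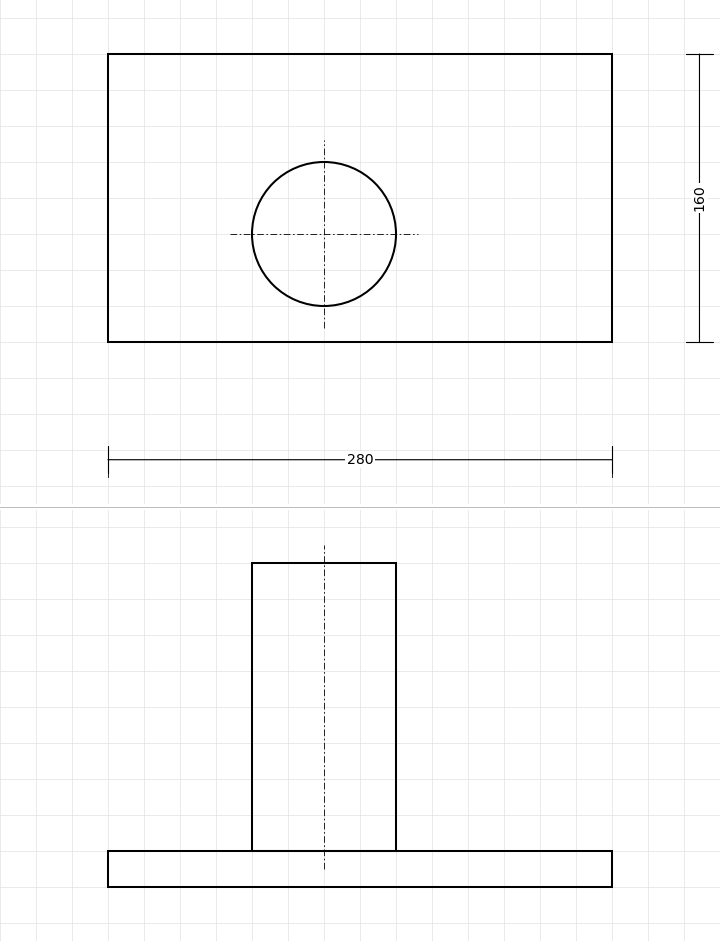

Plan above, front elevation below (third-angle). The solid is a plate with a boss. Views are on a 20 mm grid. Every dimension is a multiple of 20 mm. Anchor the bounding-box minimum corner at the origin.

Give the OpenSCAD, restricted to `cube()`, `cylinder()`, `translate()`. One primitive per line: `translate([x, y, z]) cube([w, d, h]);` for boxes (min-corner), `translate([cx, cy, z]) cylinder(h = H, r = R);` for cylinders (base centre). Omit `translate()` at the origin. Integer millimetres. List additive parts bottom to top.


cube([280, 160, 20]);
translate([120, 60, 20]) cylinder(h = 160, r = 40);


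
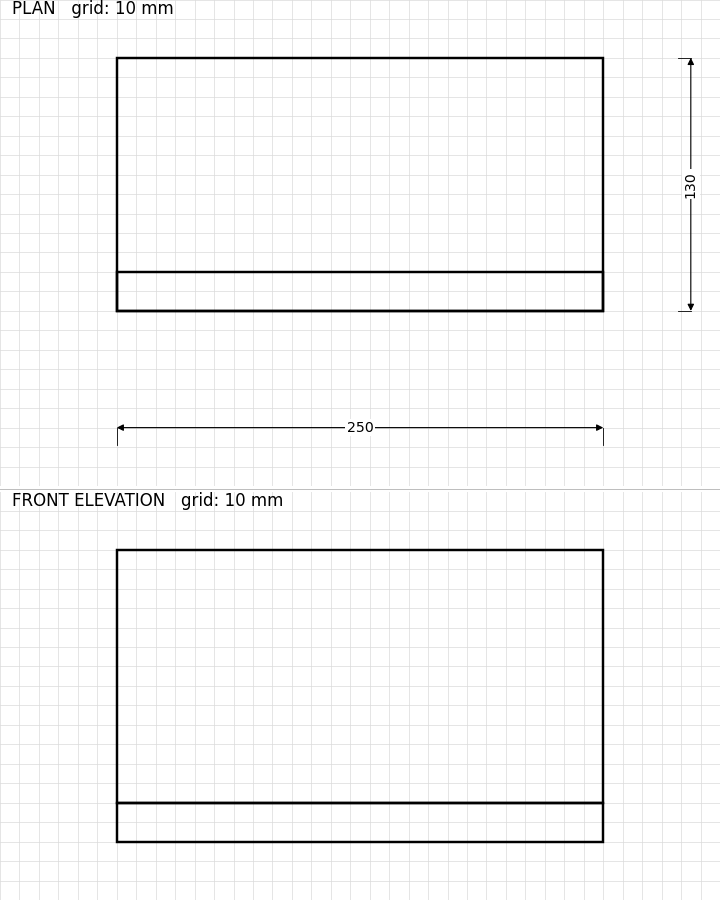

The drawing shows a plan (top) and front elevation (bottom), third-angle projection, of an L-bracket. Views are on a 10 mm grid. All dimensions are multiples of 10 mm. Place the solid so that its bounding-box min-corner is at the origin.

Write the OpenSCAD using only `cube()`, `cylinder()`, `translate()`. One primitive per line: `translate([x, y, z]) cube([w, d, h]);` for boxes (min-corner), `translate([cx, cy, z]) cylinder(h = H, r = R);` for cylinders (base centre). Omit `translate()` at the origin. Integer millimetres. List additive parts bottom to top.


cube([250, 130, 20]);
translate([0, 0, 20]) cube([250, 20, 130]);


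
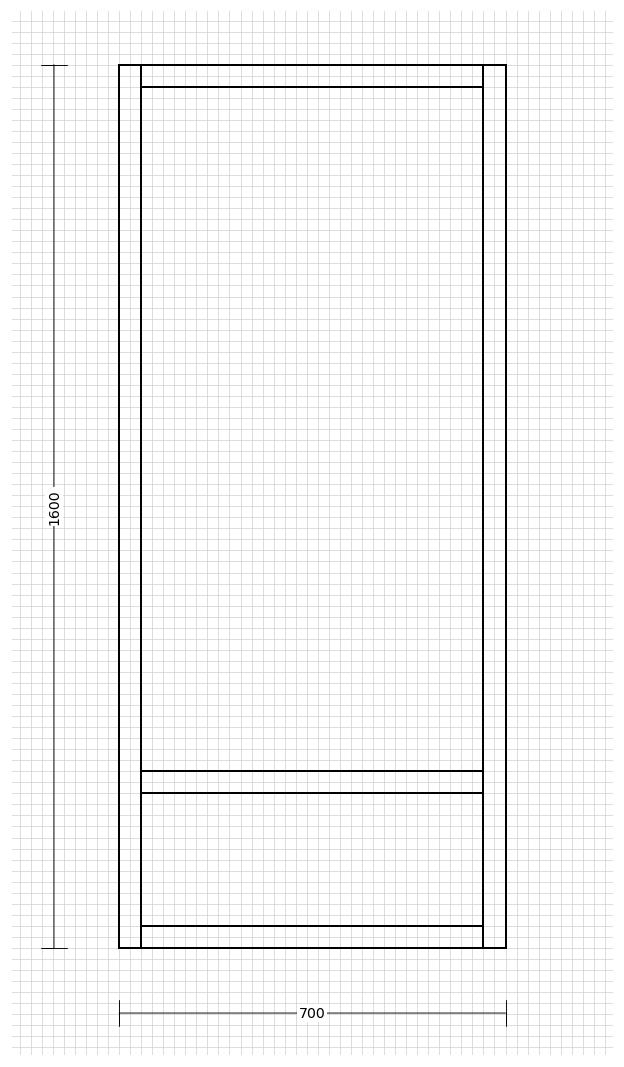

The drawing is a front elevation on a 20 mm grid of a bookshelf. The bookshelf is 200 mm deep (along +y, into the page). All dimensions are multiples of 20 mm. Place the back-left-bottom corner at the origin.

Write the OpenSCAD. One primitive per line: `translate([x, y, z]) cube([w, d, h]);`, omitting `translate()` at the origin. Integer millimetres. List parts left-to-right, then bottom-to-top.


cube([40, 200, 1600]);
translate([40, 0, 0]) cube([620, 200, 40]);
translate([40, 0, 280]) cube([620, 200, 40]);
translate([40, 0, 1560]) cube([620, 200, 40]);
translate([660, 0, 0]) cube([40, 200, 1600]);
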